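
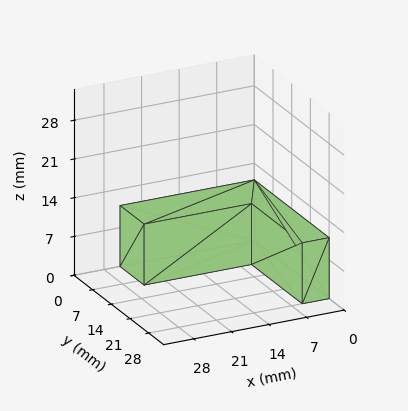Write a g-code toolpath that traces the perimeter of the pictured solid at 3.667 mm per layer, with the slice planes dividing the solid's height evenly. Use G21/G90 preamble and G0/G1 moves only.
Reading the render: the shape is an L-shaped prism: outer 25 × 28 mm, arm thicknesses ≈ 9 mm (horizontal) and 5 mm (vertical), extruded 11 mm in z (dimensions read to the nearest mm from the axis ticks). For the g-code, the solid's height is divided into equal slices at the stated Δz and each level perimeter traced with G1 moves after a G0 lift.

; perimeter-only toolpath
G21 ; units = mm
G90 ; absolute positioning
G28 ; home
; layer 1
G0 Z3.667
G0 X0.000 Y0.000
G1 X25.000 Y0.000
G1 X25.000 Y9.000
G1 X5.000 Y9.000
G1 X5.000 Y28.000
G1 X0.000 Y28.000
G1 X0.000 Y0.000
; layer 2
G0 Z7.333
G0 X0.000 Y0.000
G1 X25.000 Y0.000
G1 X25.000 Y9.000
G1 X5.000 Y9.000
G1 X5.000 Y28.000
G1 X0.000 Y28.000
G1 X0.000 Y0.000
; layer 3
G0 Z11.000
G0 X0.000 Y0.000
G1 X25.000 Y0.000
G1 X25.000 Y9.000
G1 X5.000 Y9.000
G1 X5.000 Y28.000
G1 X0.000 Y28.000
G1 X0.000 Y0.000
M2 ; end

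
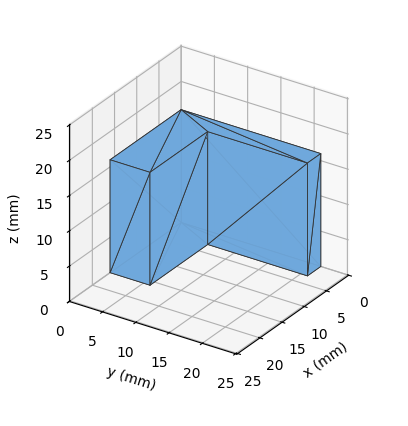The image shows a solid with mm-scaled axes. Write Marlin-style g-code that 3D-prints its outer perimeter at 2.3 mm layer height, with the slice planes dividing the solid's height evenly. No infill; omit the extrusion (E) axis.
Reading the render: the shape is an L-shaped prism: outer 16 × 21 mm, arm thicknesses ≈ 6 mm (horizontal) and 3 mm (vertical), extruded 16 mm in z (dimensions read to the nearest mm from the axis ticks). For the g-code, the solid's height is divided into equal slices at the stated Δz and each level perimeter traced with G1 moves after a G0 lift.

; perimeter-only toolpath
G21 ; units = mm
G90 ; absolute positioning
G28 ; home
; layer 1
G0 Z2.3
G0 X0.0 Y0.0
G1 X16.0 Y0.0
G1 X16.0 Y6.0
G1 X3.0 Y6.0
G1 X3.0 Y21.0
G1 X0.0 Y21.0
G1 X0.0 Y0.0
; layer 2
G0 Z4.6
G0 X0.0 Y0.0
G1 X16.0 Y0.0
G1 X16.0 Y6.0
G1 X3.0 Y6.0
G1 X3.0 Y21.0
G1 X0.0 Y21.0
G1 X0.0 Y0.0
; layer 3
G0 Z6.9
G0 X0.0 Y0.0
G1 X16.0 Y0.0
G1 X16.0 Y6.0
G1 X3.0 Y6.0
G1 X3.0 Y21.0
G1 X0.0 Y21.0
G1 X0.0 Y0.0
; layer 4
G0 Z9.1
G0 X0.0 Y0.0
G1 X16.0 Y0.0
G1 X16.0 Y6.0
G1 X3.0 Y6.0
G1 X3.0 Y21.0
G1 X0.0 Y21.0
G1 X0.0 Y0.0
; layer 5
G0 Z11.4
G0 X0.0 Y0.0
G1 X16.0 Y0.0
G1 X16.0 Y6.0
G1 X3.0 Y6.0
G1 X3.0 Y21.0
G1 X0.0 Y21.0
G1 X0.0 Y0.0
; layer 6
G0 Z13.7
G0 X0.0 Y0.0
G1 X16.0 Y0.0
G1 X16.0 Y6.0
G1 X3.0 Y6.0
G1 X3.0 Y21.0
G1 X0.0 Y21.0
G1 X0.0 Y0.0
; layer 7
G0 Z16.0
G0 X0.0 Y0.0
G1 X16.0 Y0.0
G1 X16.0 Y6.0
G1 X3.0 Y6.0
G1 X3.0 Y21.0
G1 X0.0 Y21.0
G1 X0.0 Y0.0
M2 ; end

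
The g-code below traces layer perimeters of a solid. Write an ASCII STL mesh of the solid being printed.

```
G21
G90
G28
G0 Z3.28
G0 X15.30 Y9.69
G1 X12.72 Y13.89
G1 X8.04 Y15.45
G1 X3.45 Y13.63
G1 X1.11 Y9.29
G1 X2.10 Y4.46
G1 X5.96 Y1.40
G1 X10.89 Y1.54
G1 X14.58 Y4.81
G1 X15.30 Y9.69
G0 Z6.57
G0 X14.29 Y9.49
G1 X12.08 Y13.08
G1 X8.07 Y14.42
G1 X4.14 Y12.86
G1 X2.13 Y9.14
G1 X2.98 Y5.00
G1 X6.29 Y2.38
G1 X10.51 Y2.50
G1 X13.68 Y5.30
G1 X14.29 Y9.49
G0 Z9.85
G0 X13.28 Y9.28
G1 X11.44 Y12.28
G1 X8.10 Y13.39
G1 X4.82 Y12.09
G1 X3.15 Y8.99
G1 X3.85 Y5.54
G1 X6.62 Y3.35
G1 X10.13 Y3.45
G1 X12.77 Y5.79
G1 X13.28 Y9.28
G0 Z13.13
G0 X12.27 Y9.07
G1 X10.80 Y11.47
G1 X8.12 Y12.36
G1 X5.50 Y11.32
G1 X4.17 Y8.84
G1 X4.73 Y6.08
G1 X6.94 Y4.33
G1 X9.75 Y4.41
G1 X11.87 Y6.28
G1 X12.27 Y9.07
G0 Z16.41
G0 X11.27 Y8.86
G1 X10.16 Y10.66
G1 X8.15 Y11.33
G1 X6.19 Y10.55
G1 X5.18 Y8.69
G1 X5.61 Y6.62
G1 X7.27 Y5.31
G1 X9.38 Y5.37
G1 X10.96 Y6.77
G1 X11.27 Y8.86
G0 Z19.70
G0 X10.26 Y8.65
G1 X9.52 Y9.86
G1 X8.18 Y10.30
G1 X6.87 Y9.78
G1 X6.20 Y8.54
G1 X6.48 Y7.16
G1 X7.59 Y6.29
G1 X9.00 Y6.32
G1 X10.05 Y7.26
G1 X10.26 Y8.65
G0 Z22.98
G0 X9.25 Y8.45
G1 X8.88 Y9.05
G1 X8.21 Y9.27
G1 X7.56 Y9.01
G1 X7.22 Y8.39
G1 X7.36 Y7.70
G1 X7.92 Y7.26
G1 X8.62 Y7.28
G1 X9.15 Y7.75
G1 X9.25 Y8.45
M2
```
solid part
  facet normal 0.0000 0.0000 -1.0000
    outer loop
      vertex 8.01 16.48 0.00
      vertex 13.36 14.70 0.00
      vertex 16.31 9.90 0.00
    endloop
  endfacet
  facet normal 0.0000 0.0000 -1.0000
    outer loop
      vertex 2.77 14.40 0.00
      vertex 8.01 16.48 0.00
      vertex 16.31 9.90 0.00
    endloop
  endfacet
  facet normal 0.0000 0.0000 -1.0000
    outer loop
      vertex 0.09 9.44 0.00
      vertex 2.77 14.40 0.00
      vertex 16.31 9.90 0.00
    endloop
  endfacet
  facet normal 0.0000 0.0000 -1.0000
    outer loop
      vertex 1.22 3.92 0.00
      vertex 0.09 9.44 0.00
      vertex 16.31 9.90 0.00
    endloop
  endfacet
  facet normal 0.0000 0.0000 -1.0000
    outer loop
      vertex 5.64 0.42 0.00
      vertex 1.22 3.92 0.00
      vertex 16.31 9.90 0.00
    endloop
  endfacet
  facet normal 0.0000 0.0000 -1.0000
    outer loop
      vertex 11.27 0.58 0.00
      vertex 5.64 0.42 0.00
      vertex 16.31 9.90 0.00
    endloop
  endfacet
  facet normal 0.0000 0.0000 -1.0000
    outer loop
      vertex 15.49 4.32 0.00
      vertex 11.27 0.58 0.00
      vertex 16.31 9.90 0.00
    endloop
  endfacet
  facet normal 0.8172 0.5022 0.2829
    outer loop
      vertex 16.31 9.90 0.00
      vertex 13.36 14.70 0.00
      vertex 8.24 8.24 26.26
    endloop
  endfacet
  facet normal 0.3028 0.9101 0.2829
    outer loop
      vertex 13.36 14.70 0.00
      vertex 8.01 16.48 0.00
      vertex 8.24 8.24 26.26
    endloop
  endfacet
  facet normal -0.3539 0.8915 0.2828
    outer loop
      vertex 8.01 16.48 0.00
      vertex 2.77 14.40 0.00
      vertex 8.24 8.24 26.26
    endloop
  endfacet
  facet normal -0.8439 0.4560 0.2827
    outer loop
      vertex 2.77 14.40 0.00
      vertex 0.09 9.44 0.00
      vertex 8.24 8.24 26.26
    endloop
  endfacet
  facet normal -0.9397 -0.1924 0.2828
    outer loop
      vertex 0.09 9.44 0.00
      vertex 1.22 3.92 0.00
      vertex 8.24 8.24 26.26
    endloop
  endfacet
  facet normal -0.5954 -0.7520 0.2829
    outer loop
      vertex 1.22 3.92 0.00
      vertex 5.64 0.42 0.00
      vertex 8.24 8.24 26.26
    endloop
  endfacet
  facet normal 0.0272 -0.9588 0.2828
    outer loop
      vertex 5.64 0.42 0.00
      vertex 11.27 0.58 0.00
      vertex 8.24 8.24 26.26
    endloop
  endfacet
  facet normal 0.6362 -0.7178 0.2828
    outer loop
      vertex 11.27 0.58 0.00
      vertex 15.49 4.32 0.00
      vertex 8.24 8.24 26.26
    endloop
  endfacet
  facet normal 0.9490 -0.1395 0.2828
    outer loop
      vertex 15.49 4.32 0.00
      vertex 16.31 9.90 0.00
      vertex 8.24 8.24 26.26
    endloop
  endfacet
endsolid part

The G0 Z moves step by Δz≈3.28 mm. The G1 loops shrink linearly with z, so the solid tapers from its base footprint up to z≈26.3. Closing with a flat bottom cap and the tapered top and triangulating gives 16 facets — a regular 9-sided pyramid, base circumscribed radius ≈ 8.24 mm, apex at z ≈ 26.3 mm.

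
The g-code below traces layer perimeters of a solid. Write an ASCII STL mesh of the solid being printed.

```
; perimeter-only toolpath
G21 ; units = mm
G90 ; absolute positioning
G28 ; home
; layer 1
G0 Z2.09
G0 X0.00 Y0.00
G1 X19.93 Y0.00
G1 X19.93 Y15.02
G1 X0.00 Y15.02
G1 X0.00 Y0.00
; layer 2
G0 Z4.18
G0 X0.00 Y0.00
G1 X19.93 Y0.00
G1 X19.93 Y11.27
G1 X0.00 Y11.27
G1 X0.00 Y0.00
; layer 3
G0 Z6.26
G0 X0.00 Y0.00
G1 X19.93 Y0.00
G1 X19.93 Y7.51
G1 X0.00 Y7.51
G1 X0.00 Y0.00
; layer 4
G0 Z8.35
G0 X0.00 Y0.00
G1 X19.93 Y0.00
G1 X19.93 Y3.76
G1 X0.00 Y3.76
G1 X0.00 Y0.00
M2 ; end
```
solid part
  facet normal 0.0000 0.0000 -1.0000
    outer loop
      vertex 19.93 18.78 0.00
      vertex 19.93 0.00 0.00
      vertex 0.00 0.00 0.00
    endloop
  endfacet
  facet normal 0.0000 0.0000 -1.0000
    outer loop
      vertex 0.00 18.78 0.00
      vertex 19.93 18.78 0.00
      vertex 0.00 0.00 0.00
    endloop
  endfacet
  facet normal 0.0000 -1.0000 0.0000
    outer loop
      vertex 0.00 0.00 0.00
      vertex 19.93 0.00 0.00
      vertex 19.93 0.00 10.44
    endloop
  endfacet
  facet normal 0.0000 -1.0000 0.0000
    outer loop
      vertex 0.00 0.00 0.00
      vertex 19.93 0.00 10.44
      vertex 0.00 0.00 10.44
    endloop
  endfacet
  facet normal 0.0000 0.4859 0.8740
    outer loop
      vertex 0.00 0.00 10.44
      vertex 19.93 0.00 10.44
      vertex 19.93 18.78 0.00
    endloop
  endfacet
  facet normal 0.0000 0.4859 0.8740
    outer loop
      vertex 0.00 0.00 10.44
      vertex 19.93 18.78 0.00
      vertex 0.00 18.78 0.00
    endloop
  endfacet
  facet normal -1.0000 0.0000 0.0000
    outer loop
      vertex 0.00 0.00 10.44
      vertex 0.00 18.78 0.00
      vertex 0.00 0.00 0.00
    endloop
  endfacet
  facet normal 1.0000 0.0000 0.0000
    outer loop
      vertex 19.93 0.00 0.00
      vertex 19.93 18.78 0.00
      vertex 19.93 0.00 10.44
    endloop
  endfacet
endsolid part

The G0 Z moves step by Δz≈2.09 mm. The G1 loops shrink linearly with z, so the solid tapers from its base footprint up to z≈10.4. Closing with a flat bottom cap and the tapered top and triangulating gives 8 facets — a wedge (ramp): 19.9 × 18.8 mm base, rising to 10.4 mm along the y=0 edge and sloping linearly to z=0 at y=18.8.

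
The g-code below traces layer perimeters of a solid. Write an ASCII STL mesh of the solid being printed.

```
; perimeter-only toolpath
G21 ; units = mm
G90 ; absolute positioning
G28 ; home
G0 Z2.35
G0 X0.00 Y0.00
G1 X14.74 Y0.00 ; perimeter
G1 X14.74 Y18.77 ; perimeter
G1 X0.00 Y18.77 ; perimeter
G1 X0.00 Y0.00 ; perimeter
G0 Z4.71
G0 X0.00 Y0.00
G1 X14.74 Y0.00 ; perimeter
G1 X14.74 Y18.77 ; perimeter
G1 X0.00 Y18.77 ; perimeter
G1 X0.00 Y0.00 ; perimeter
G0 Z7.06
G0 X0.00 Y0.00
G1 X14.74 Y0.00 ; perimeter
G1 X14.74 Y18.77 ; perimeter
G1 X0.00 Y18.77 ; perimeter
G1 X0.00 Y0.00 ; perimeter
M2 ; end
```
solid part
  facet normal 0.0000 0.0000 -1.0000
    outer loop
      vertex 14.74 18.77 0.00
      vertex 14.74 0.00 0.00
      vertex 0.00 0.00 0.00
    endloop
  endfacet
  facet normal 0.0000 0.0000 -1.0000
    outer loop
      vertex 0.00 18.77 0.00
      vertex 14.74 18.77 0.00
      vertex 0.00 0.00 0.00
    endloop
  endfacet
  facet normal 0.0000 0.0000 1.0000
    outer loop
      vertex 0.00 0.00 7.06
      vertex 14.74 0.00 7.06
      vertex 14.74 18.77 7.06
    endloop
  endfacet
  facet normal 0.0000 0.0000 1.0000
    outer loop
      vertex 0.00 0.00 7.06
      vertex 14.74 18.77 7.06
      vertex 0.00 18.77 7.06
    endloop
  endfacet
  facet normal 0.0000 -1.0000 0.0000
    outer loop
      vertex 0.00 0.00 0.00
      vertex 14.74 0.00 0.00
      vertex 14.74 0.00 7.06
    endloop
  endfacet
  facet normal 0.0000 -1.0000 0.0000
    outer loop
      vertex 0.00 0.00 0.00
      vertex 14.74 0.00 7.06
      vertex 0.00 0.00 7.06
    endloop
  endfacet
  facet normal 0.0000 1.0000 0.0000
    outer loop
      vertex 14.74 18.77 7.06
      vertex 14.74 18.77 0.00
      vertex 0.00 18.77 0.00
    endloop
  endfacet
  facet normal 0.0000 1.0000 0.0000
    outer loop
      vertex 0.00 18.77 7.06
      vertex 14.74 18.77 7.06
      vertex 0.00 18.77 0.00
    endloop
  endfacet
  facet normal -1.0000 0.0000 0.0000
    outer loop
      vertex 0.00 18.77 7.06
      vertex 0.00 18.77 0.00
      vertex 0.00 0.00 0.00
    endloop
  endfacet
  facet normal -1.0000 0.0000 0.0000
    outer loop
      vertex 0.00 0.00 7.06
      vertex 0.00 18.77 7.06
      vertex 0.00 0.00 0.00
    endloop
  endfacet
  facet normal 1.0000 0.0000 0.0000
    outer loop
      vertex 14.74 0.00 0.00
      vertex 14.74 18.77 0.00
      vertex 14.74 18.77 7.06
    endloop
  endfacet
  facet normal 1.0000 0.0000 0.0000
    outer loop
      vertex 14.74 0.00 0.00
      vertex 14.74 18.77 7.06
      vertex 14.74 0.00 7.06
    endloop
  endfacet
endsolid part

The G0 Z moves step by Δz≈2.35 mm. Every layer's G1 loop is the same polygon, so the solid is a straight extrusion of it from z=0 to z≈7.06. Closing with flat bottom and top caps and triangulating gives 12 facets — a rectangular box, roughly 14.7 × 18.8 mm footprint and 7.06 mm tall.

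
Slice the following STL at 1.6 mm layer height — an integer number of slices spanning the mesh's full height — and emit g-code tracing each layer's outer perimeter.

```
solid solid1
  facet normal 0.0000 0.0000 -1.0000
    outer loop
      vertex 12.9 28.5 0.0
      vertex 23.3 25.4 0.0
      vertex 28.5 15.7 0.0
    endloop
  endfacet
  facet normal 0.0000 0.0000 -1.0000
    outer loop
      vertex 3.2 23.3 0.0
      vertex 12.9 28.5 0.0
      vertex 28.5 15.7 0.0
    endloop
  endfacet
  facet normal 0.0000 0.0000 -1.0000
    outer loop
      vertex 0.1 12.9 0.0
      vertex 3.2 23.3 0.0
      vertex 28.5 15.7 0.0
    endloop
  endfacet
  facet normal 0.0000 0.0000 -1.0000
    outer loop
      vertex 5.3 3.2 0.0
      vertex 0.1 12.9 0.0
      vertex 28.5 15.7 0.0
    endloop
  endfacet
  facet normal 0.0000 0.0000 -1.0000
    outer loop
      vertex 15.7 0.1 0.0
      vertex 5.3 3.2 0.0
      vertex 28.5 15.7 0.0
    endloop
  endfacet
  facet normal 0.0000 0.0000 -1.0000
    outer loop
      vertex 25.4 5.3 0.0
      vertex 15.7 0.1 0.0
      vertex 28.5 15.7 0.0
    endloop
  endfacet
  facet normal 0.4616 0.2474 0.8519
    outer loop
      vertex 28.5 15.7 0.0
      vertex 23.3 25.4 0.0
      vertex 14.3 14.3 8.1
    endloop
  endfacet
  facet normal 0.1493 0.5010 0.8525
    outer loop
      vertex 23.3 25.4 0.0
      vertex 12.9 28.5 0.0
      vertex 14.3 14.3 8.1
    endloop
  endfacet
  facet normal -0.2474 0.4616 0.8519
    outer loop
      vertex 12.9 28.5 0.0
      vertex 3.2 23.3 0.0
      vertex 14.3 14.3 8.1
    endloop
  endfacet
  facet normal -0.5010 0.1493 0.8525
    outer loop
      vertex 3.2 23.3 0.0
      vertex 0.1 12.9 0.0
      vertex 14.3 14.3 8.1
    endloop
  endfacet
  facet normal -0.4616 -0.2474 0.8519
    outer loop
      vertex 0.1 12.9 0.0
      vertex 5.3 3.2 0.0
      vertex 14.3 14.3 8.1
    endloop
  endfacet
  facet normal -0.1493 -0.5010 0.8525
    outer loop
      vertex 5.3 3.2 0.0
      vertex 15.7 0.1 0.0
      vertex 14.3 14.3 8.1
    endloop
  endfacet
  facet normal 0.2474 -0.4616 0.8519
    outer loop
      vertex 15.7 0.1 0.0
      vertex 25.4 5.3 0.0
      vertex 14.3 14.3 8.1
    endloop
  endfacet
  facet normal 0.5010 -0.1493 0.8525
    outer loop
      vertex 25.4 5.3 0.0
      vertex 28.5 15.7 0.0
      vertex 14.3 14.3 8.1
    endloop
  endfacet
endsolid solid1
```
; perimeter-only toolpath
G21 ; units = mm
G90 ; absolute positioning
G28 ; home
; layer 1
G0 Z1.6
G0 X25.7 Y15.4
G1 X21.5 Y23.2
G1 X13.2 Y25.7
G1 X5.4 Y21.5
G1 X2.9 Y13.2
G1 X7.1 Y5.4
G1 X15.4 Y2.9
G1 X23.2 Y7.1
G1 X25.7 Y15.4
; layer 2
G0 Z3.2
G0 X22.8 Y15.1
G1 X19.7 Y21.0
G1 X13.5 Y22.8
G1 X7.6 Y19.7
G1 X5.8 Y13.5
G1 X8.9 Y7.6
G1 X15.1 Y5.8
G1 X21.0 Y8.9
G1 X22.8 Y15.1
; layer 3
G0 Z4.9
G0 X20.0 Y14.9
G1 X17.9 Y18.7
G1 X13.7 Y20.0
G1 X9.9 Y17.9
G1 X8.6 Y13.7
G1 X10.7 Y9.9
G1 X14.9 Y8.6
G1 X18.7 Y10.7
G1 X20.0 Y14.9
; layer 4
G0 Z6.5
G0 X17.1 Y14.6
G1 X16.1 Y16.5
G1 X14.0 Y17.1
G1 X12.1 Y16.1
G1 X11.5 Y14.0
G1 X12.5 Y12.1
G1 X14.6 Y11.5
G1 X16.5 Y12.5
G1 X17.1 Y14.6
M2 ; end

The solid is a regular 8-sided pyramid, base circumscribed radius ≈ 14.3 mm, apex at z ≈ 8.1 mm. Slicing at Δz = 1.6 mm — 5 equal slices spanning the solid's height, so layer i sits at z = i·h/5 — gives 4 non-empty perimeters. Each is a 8-segment closed polygon; G0 lifts to the layer z and rapids to the start vertex, then G1 traces the edges. The cross-section shrinks linearly with z (the slice at the apex is degenerate and omitted).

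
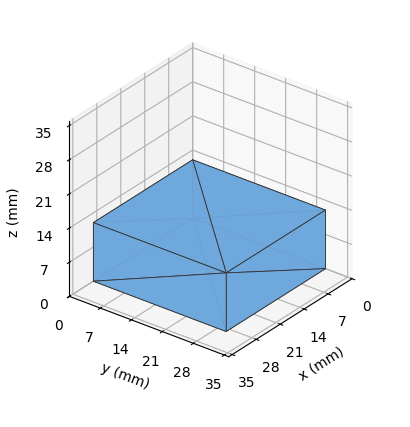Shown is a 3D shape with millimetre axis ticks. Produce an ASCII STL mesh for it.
Reading the render: the shape is a rectangular box, roughly 29 × 30 mm footprint and 12 mm tall (dimensions read to the nearest mm from the axis ticks). For the STL, each face is triangulated and given an outward normal.

solid part
  facet normal 0.0000 0.0000 -1.0000
    outer loop
      vertex 29.00 30.00 0.00
      vertex 29.00 0.00 0.00
      vertex 0.00 0.00 0.00
    endloop
  endfacet
  facet normal 0.0000 0.0000 -1.0000
    outer loop
      vertex 0.00 30.00 0.00
      vertex 29.00 30.00 0.00
      vertex 0.00 0.00 0.00
    endloop
  endfacet
  facet normal 0.0000 0.0000 1.0000
    outer loop
      vertex 0.00 0.00 12.00
      vertex 29.00 0.00 12.00
      vertex 29.00 30.00 12.00
    endloop
  endfacet
  facet normal 0.0000 0.0000 1.0000
    outer loop
      vertex 0.00 0.00 12.00
      vertex 29.00 30.00 12.00
      vertex 0.00 30.00 12.00
    endloop
  endfacet
  facet normal 0.0000 -1.0000 0.0000
    outer loop
      vertex 0.00 0.00 0.00
      vertex 29.00 0.00 0.00
      vertex 29.00 0.00 12.00
    endloop
  endfacet
  facet normal 0.0000 -1.0000 0.0000
    outer loop
      vertex 0.00 0.00 0.00
      vertex 29.00 0.00 12.00
      vertex 0.00 0.00 12.00
    endloop
  endfacet
  facet normal 0.0000 1.0000 0.0000
    outer loop
      vertex 29.00 30.00 12.00
      vertex 29.00 30.00 0.00
      vertex 0.00 30.00 0.00
    endloop
  endfacet
  facet normal 0.0000 1.0000 0.0000
    outer loop
      vertex 0.00 30.00 12.00
      vertex 29.00 30.00 12.00
      vertex 0.00 30.00 0.00
    endloop
  endfacet
  facet normal -1.0000 0.0000 0.0000
    outer loop
      vertex 0.00 30.00 12.00
      vertex 0.00 30.00 0.00
      vertex 0.00 0.00 0.00
    endloop
  endfacet
  facet normal -1.0000 0.0000 0.0000
    outer loop
      vertex 0.00 0.00 12.00
      vertex 0.00 30.00 12.00
      vertex 0.00 0.00 0.00
    endloop
  endfacet
  facet normal 1.0000 0.0000 0.0000
    outer loop
      vertex 29.00 0.00 0.00
      vertex 29.00 30.00 0.00
      vertex 29.00 30.00 12.00
    endloop
  endfacet
  facet normal 1.0000 0.0000 0.0000
    outer loop
      vertex 29.00 0.00 0.00
      vertex 29.00 30.00 12.00
      vertex 29.00 0.00 12.00
    endloop
  endfacet
endsolid part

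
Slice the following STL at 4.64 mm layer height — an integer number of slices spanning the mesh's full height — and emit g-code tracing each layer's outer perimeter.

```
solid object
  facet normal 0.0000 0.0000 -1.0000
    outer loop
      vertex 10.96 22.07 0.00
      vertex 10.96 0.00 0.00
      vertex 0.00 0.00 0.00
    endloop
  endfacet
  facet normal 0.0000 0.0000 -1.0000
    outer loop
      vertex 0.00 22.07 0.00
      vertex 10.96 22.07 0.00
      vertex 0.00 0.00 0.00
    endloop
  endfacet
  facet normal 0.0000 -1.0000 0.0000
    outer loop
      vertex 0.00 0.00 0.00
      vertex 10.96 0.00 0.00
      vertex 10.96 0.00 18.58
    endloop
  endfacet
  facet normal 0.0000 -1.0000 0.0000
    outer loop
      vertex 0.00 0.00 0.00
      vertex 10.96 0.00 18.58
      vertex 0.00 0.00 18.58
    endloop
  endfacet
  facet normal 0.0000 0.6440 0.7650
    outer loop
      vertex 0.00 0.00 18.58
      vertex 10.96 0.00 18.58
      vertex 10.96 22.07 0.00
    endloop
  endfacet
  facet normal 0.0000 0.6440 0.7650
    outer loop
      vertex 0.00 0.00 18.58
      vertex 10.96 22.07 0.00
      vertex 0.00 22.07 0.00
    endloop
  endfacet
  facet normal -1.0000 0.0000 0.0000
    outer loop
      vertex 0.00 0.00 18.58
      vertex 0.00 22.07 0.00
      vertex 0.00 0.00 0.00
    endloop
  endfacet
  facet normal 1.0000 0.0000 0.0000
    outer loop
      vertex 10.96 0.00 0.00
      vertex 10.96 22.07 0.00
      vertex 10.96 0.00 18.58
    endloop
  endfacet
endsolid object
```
; perimeter-only toolpath
G21 ; units = mm
G90 ; absolute positioning
G28 ; home
; layer 1
G0 Z4.64
G0 X0.00 Y0.00
G1 X10.96 Y0.00
G1 X10.96 Y16.55
G1 X0.00 Y16.55
G1 X0.00 Y0.00
; layer 2
G0 Z9.29
G0 X0.00 Y0.00
G1 X10.96 Y0.00
G1 X10.96 Y11.04
G1 X0.00 Y11.04
G1 X0.00 Y0.00
; layer 3
G0 Z13.93
G0 X0.00 Y0.00
G1 X10.96 Y0.00
G1 X10.96 Y5.52
G1 X0.00 Y5.52
G1 X0.00 Y0.00
M2 ; end

The solid is a wedge (ramp): 11 × 22.1 mm base, rising to 18.6 mm along the y=0 edge and sloping linearly to z=0 at y=22.1. Slicing at Δz = 4.64 mm — 4 equal slices spanning the solid's height, so layer i sits at z = i·h/4 — gives 3 non-empty perimeters. Each is a 4-segment closed polygon; G0 lifts to the layer z and rapids to the start vertex, then G1 traces the edges. The cross-section shrinks linearly with z (the slice at the apex is degenerate and omitted).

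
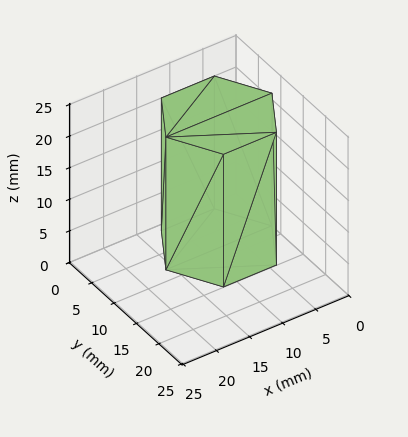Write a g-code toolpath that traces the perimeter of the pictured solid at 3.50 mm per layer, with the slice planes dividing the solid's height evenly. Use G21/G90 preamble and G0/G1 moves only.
Reading the render: the shape is a regular 6-sided prism (a cylinder approximated with 6 flat sides), circumscribed radius ≈ 8 mm, height ≈ 21 mm (dimensions read to the nearest mm from the axis ticks). For the g-code, the solid's height is divided into equal slices at the stated Δz and each level perimeter traced with G1 moves after a G0 lift.

; perimeter-only toolpath
G21 ; units = mm
G90 ; absolute positioning
G28 ; home
; layer 1
G0 Z3.50
G0 X16.00 Y8.00
G1 X12.00 Y14.93
G1 X4.00 Y14.93
G1 X0.00 Y8.00
G1 X4.00 Y1.07
G1 X12.00 Y1.07
G1 X16.00 Y8.00
; layer 2
G0 Z7.00
G0 X16.00 Y8.00
G1 X12.00 Y14.93
G1 X4.00 Y14.93
G1 X0.00 Y8.00
G1 X4.00 Y1.07
G1 X12.00 Y1.07
G1 X16.00 Y8.00
; layer 3
G0 Z10.50
G0 X16.00 Y8.00
G1 X12.00 Y14.93
G1 X4.00 Y14.93
G1 X0.00 Y8.00
G1 X4.00 Y1.07
G1 X12.00 Y1.07
G1 X16.00 Y8.00
; layer 4
G0 Z14.00
G0 X16.00 Y8.00
G1 X12.00 Y14.93
G1 X4.00 Y14.93
G1 X0.00 Y8.00
G1 X4.00 Y1.07
G1 X12.00 Y1.07
G1 X16.00 Y8.00
; layer 5
G0 Z17.50
G0 X16.00 Y8.00
G1 X12.00 Y14.93
G1 X4.00 Y14.93
G1 X0.00 Y8.00
G1 X4.00 Y1.07
G1 X12.00 Y1.07
G1 X16.00 Y8.00
; layer 6
G0 Z21.00
G0 X16.00 Y8.00
G1 X12.00 Y14.93
G1 X4.00 Y14.93
G1 X0.00 Y8.00
G1 X4.00 Y1.07
G1 X12.00 Y1.07
G1 X16.00 Y8.00
M2 ; end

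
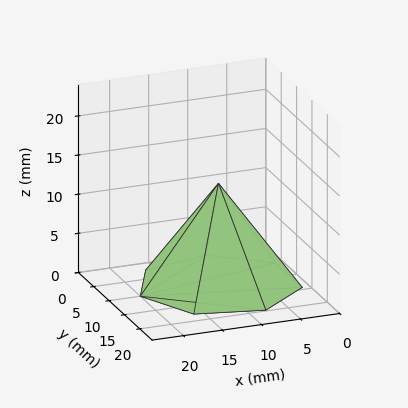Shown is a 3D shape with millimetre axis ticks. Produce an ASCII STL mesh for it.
Reading the render: the shape is a regular 7-sided pyramid, base circumscribed radius ≈ 10 mm, apex at z ≈ 13 mm (dimensions read to the nearest mm from the axis ticks). For the STL, each face is triangulated and given an outward normal.

solid part
  facet normal 0.0000 0.0000 -1.0000
    outer loop
      vertex 7.775 19.749 0.000
      vertex 16.235 17.818 0.000
      vertex 20.000 10.000 0.000
    endloop
  endfacet
  facet normal 0.0000 0.0000 -1.0000
    outer loop
      vertex 0.990 14.339 0.000
      vertex 7.775 19.749 0.000
      vertex 20.000 10.000 0.000
    endloop
  endfacet
  facet normal 0.0000 0.0000 -1.0000
    outer loop
      vertex 0.990 5.661 0.000
      vertex 0.990 14.339 0.000
      vertex 20.000 10.000 0.000
    endloop
  endfacet
  facet normal 0.0000 0.0000 -1.0000
    outer loop
      vertex 7.775 0.251 0.000
      vertex 0.990 5.661 0.000
      vertex 20.000 10.000 0.000
    endloop
  endfacet
  facet normal 0.0000 0.0000 -1.0000
    outer loop
      vertex 16.235 2.182 0.000
      vertex 7.775 0.251 0.000
      vertex 20.000 10.000 0.000
    endloop
  endfacet
  facet normal 0.7405 0.3566 0.5696
    outer loop
      vertex 20.000 10.000 0.000
      vertex 16.235 17.818 0.000
      vertex 10.000 10.000 13.000
    endloop
  endfacet
  facet normal 0.1829 0.8013 0.5696
    outer loop
      vertex 16.235 17.818 0.000
      vertex 7.775 19.749 0.000
      vertex 10.000 10.000 13.000
    endloop
  endfacet
  facet normal -0.5124 0.6426 0.5696
    outer loop
      vertex 7.775 19.749 0.000
      vertex 0.990 14.339 0.000
      vertex 10.000 10.000 13.000
    endloop
  endfacet
  facet normal -0.8219 0.0000 0.5696
    outer loop
      vertex 0.990 14.339 0.000
      vertex 0.990 5.661 0.000
      vertex 10.000 10.000 13.000
    endloop
  endfacet
  facet normal -0.5124 -0.6426 0.5696
    outer loop
      vertex 0.990 5.661 0.000
      vertex 7.775 0.251 0.000
      vertex 10.000 10.000 13.000
    endloop
  endfacet
  facet normal 0.1829 -0.8013 0.5696
    outer loop
      vertex 7.775 0.251 0.000
      vertex 16.235 2.182 0.000
      vertex 10.000 10.000 13.000
    endloop
  endfacet
  facet normal 0.7405 -0.3566 0.5696
    outer loop
      vertex 16.235 2.182 0.000
      vertex 20.000 10.000 0.000
      vertex 10.000 10.000 13.000
    endloop
  endfacet
endsolid part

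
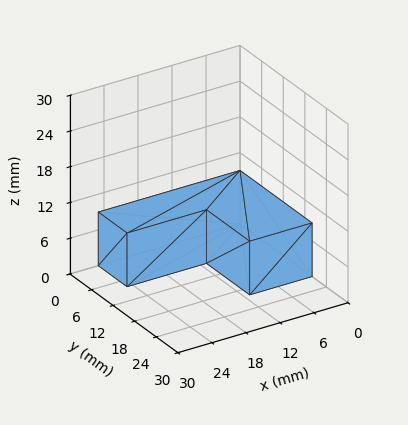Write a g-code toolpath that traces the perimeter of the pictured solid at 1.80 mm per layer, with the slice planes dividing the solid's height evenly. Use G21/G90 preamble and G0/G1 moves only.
Reading the render: the shape is an L-shaped prism: outer 25 × 20 mm, arm thicknesses ≈ 8 mm (horizontal) and 11 mm (vertical), extruded 9 mm in z (dimensions read to the nearest mm from the axis ticks). For the g-code, the solid's height is divided into equal slices at the stated Δz and each level perimeter traced with G1 moves after a G0 lift.

; perimeter-only toolpath
G21 ; units = mm
G90 ; absolute positioning
G28 ; home
; layer 1
G0 Z1.80
G0 X0.00 Y0.00
G1 X25.00 Y0.00
G1 X25.00 Y8.00
G1 X11.00 Y8.00
G1 X11.00 Y20.00
G1 X0.00 Y20.00
G1 X0.00 Y0.00
; layer 2
G0 Z3.60
G0 X0.00 Y0.00
G1 X25.00 Y0.00
G1 X25.00 Y8.00
G1 X11.00 Y8.00
G1 X11.00 Y20.00
G1 X0.00 Y20.00
G1 X0.00 Y0.00
; layer 3
G0 Z5.40
G0 X0.00 Y0.00
G1 X25.00 Y0.00
G1 X25.00 Y8.00
G1 X11.00 Y8.00
G1 X11.00 Y20.00
G1 X0.00 Y20.00
G1 X0.00 Y0.00
; layer 4
G0 Z7.20
G0 X0.00 Y0.00
G1 X25.00 Y0.00
G1 X25.00 Y8.00
G1 X11.00 Y8.00
G1 X11.00 Y20.00
G1 X0.00 Y20.00
G1 X0.00 Y0.00
; layer 5
G0 Z9.00
G0 X0.00 Y0.00
G1 X25.00 Y0.00
G1 X25.00 Y8.00
G1 X11.00 Y8.00
G1 X11.00 Y20.00
G1 X0.00 Y20.00
G1 X0.00 Y0.00
M2 ; end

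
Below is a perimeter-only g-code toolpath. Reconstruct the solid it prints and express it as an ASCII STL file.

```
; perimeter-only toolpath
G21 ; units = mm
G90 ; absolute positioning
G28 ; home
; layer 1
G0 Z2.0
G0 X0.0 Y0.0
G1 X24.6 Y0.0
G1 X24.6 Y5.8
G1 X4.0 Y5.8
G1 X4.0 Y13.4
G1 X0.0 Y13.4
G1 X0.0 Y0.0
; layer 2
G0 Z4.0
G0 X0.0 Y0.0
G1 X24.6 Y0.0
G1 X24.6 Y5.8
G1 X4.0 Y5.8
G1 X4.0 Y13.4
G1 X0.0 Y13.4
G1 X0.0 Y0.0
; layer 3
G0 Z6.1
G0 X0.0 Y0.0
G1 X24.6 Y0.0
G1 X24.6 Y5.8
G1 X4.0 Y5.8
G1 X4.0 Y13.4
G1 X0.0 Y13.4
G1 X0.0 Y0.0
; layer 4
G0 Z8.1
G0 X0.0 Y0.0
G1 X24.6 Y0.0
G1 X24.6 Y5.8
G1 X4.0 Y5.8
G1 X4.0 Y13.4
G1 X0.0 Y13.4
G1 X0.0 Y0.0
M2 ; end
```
solid part
  facet normal 0.0000 0.0000 -1.0000
    outer loop
      vertex 24.6 5.8 0.0
      vertex 24.6 0.0 0.0
      vertex 0.0 0.0 0.0
    endloop
  endfacet
  facet normal 0.0000 0.0000 -1.0000
    outer loop
      vertex 4.0 5.8 0.0
      vertex 24.6 5.8 0.0
      vertex 0.0 0.0 0.0
    endloop
  endfacet
  facet normal 0.0000 0.0000 -1.0000
    outer loop
      vertex 4.0 13.4 0.0
      vertex 4.0 5.8 0.0
      vertex 0.0 0.0 0.0
    endloop
  endfacet
  facet normal 0.0000 0.0000 -1.0000
    outer loop
      vertex 0.0 13.4 0.0
      vertex 4.0 13.4 0.0
      vertex 0.0 0.0 0.0
    endloop
  endfacet
  facet normal 0.0000 0.0000 1.0000
    outer loop
      vertex 0.0 0.0 8.1
      vertex 24.6 0.0 8.1
      vertex 24.6 5.8 8.1
    endloop
  endfacet
  facet normal 0.0000 0.0000 1.0000
    outer loop
      vertex 0.0 0.0 8.1
      vertex 24.6 5.8 8.1
      vertex 4.0 5.8 8.1
    endloop
  endfacet
  facet normal 0.0000 0.0000 1.0000
    outer loop
      vertex 0.0 0.0 8.1
      vertex 4.0 5.8 8.1
      vertex 4.0 13.4 8.1
    endloop
  endfacet
  facet normal 0.0000 0.0000 1.0000
    outer loop
      vertex 0.0 0.0 8.1
      vertex 4.0 13.4 8.1
      vertex 0.0 13.4 8.1
    endloop
  endfacet
  facet normal 0.0000 -1.0000 0.0000
    outer loop
      vertex 0.0 0.0 0.0
      vertex 24.6 0.0 0.0
      vertex 24.6 0.0 8.1
    endloop
  endfacet
  facet normal 0.0000 -1.0000 0.0000
    outer loop
      vertex 0.0 0.0 0.0
      vertex 24.6 0.0 8.1
      vertex 0.0 0.0 8.1
    endloop
  endfacet
  facet normal 1.0000 0.0000 0.0000
    outer loop
      vertex 24.6 0.0 0.0
      vertex 24.6 5.8 0.0
      vertex 24.6 5.8 8.1
    endloop
  endfacet
  facet normal 1.0000 0.0000 0.0000
    outer loop
      vertex 24.6 0.0 0.0
      vertex 24.6 5.8 8.1
      vertex 24.6 0.0 8.1
    endloop
  endfacet
  facet normal 0.0000 1.0000 0.0000
    outer loop
      vertex 24.6 5.8 0.0
      vertex 4.0 5.8 0.0
      vertex 4.0 5.8 8.1
    endloop
  endfacet
  facet normal 0.0000 1.0000 0.0000
    outer loop
      vertex 24.6 5.8 0.0
      vertex 4.0 5.8 8.1
      vertex 24.6 5.8 8.1
    endloop
  endfacet
  facet normal 1.0000 0.0000 0.0000
    outer loop
      vertex 4.0 5.8 0.0
      vertex 4.0 13.4 0.0
      vertex 4.0 13.4 8.1
    endloop
  endfacet
  facet normal 1.0000 0.0000 0.0000
    outer loop
      vertex 4.0 5.8 0.0
      vertex 4.0 13.4 8.1
      vertex 4.0 5.8 8.1
    endloop
  endfacet
  facet normal 0.0000 1.0000 0.0000
    outer loop
      vertex 4.0 13.4 0.0
      vertex 0.0 13.4 0.0
      vertex 0.0 13.4 8.1
    endloop
  endfacet
  facet normal 0.0000 1.0000 0.0000
    outer loop
      vertex 4.0 13.4 0.0
      vertex 0.0 13.4 8.1
      vertex 4.0 13.4 8.1
    endloop
  endfacet
  facet normal -1.0000 0.0000 0.0000
    outer loop
      vertex 0.0 13.4 0.0
      vertex 0.0 0.0 0.0
      vertex 0.0 0.0 8.1
    endloop
  endfacet
  facet normal -1.0000 0.0000 0.0000
    outer loop
      vertex 0.0 13.4 0.0
      vertex 0.0 0.0 8.1
      vertex 0.0 13.4 8.1
    endloop
  endfacet
endsolid part

The G0 Z moves step by Δz≈2.0 mm. Every layer's G1 loop is the same polygon, so the solid is a straight extrusion of it from z=0 to z≈8.1. Closing with flat bottom and top caps and triangulating gives 20 facets — an L-shaped prism: outer 24.6 × 13.4 mm, arm thicknesses ≈ 5.8 mm (horizontal) and 4 mm (vertical), extruded 8.1 mm in z.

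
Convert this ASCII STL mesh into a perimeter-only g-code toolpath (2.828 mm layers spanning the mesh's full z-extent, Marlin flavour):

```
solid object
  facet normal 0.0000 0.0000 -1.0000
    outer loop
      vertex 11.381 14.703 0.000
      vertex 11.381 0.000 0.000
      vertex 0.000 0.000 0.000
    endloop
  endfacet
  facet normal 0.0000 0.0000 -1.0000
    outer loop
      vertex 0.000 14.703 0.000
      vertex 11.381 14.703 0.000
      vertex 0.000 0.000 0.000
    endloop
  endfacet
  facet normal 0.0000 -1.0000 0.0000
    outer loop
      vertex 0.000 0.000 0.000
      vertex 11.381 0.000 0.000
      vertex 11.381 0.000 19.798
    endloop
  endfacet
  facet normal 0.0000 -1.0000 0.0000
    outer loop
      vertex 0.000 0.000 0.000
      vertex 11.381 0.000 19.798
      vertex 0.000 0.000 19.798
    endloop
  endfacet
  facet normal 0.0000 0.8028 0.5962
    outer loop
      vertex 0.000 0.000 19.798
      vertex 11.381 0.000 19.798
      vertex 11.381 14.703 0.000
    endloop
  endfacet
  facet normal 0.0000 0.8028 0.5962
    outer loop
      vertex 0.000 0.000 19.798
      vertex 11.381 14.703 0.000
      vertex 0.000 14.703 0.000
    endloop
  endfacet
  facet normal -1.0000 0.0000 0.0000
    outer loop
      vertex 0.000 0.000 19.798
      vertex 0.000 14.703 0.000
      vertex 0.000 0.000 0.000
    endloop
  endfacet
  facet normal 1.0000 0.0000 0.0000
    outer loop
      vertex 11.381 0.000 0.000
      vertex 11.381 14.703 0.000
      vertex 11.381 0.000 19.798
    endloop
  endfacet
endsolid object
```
; perimeter-only toolpath
G21 ; units = mm
G90 ; absolute positioning
G28 ; home
; layer 1
G0 Z2.828
G0 X0.000 Y0.000
G1 X11.381 Y0.000
G1 X11.381 Y12.603
G1 X0.000 Y12.603
G1 X0.000 Y0.000
; layer 2
G0 Z5.657
G0 X0.000 Y0.000
G1 X11.381 Y0.000
G1 X11.381 Y10.502
G1 X0.000 Y10.502
G1 X0.000 Y0.000
; layer 3
G0 Z8.485
G0 X0.000 Y0.000
G1 X11.381 Y0.000
G1 X11.381 Y8.402
G1 X0.000 Y8.402
G1 X0.000 Y0.000
; layer 4
G0 Z11.313
G0 X0.000 Y0.000
G1 X11.381 Y0.000
G1 X11.381 Y6.301
G1 X0.000 Y6.301
G1 X0.000 Y0.000
; layer 5
G0 Z14.141
G0 X0.000 Y0.000
G1 X11.381 Y0.000
G1 X11.381 Y4.201
G1 X0.000 Y4.201
G1 X0.000 Y0.000
; layer 6
G0 Z16.970
G0 X0.000 Y0.000
G1 X11.381 Y0.000
G1 X11.381 Y2.100
G1 X0.000 Y2.100
G1 X0.000 Y0.000
M2 ; end

The solid is a wedge (ramp): 11.4 × 14.7 mm base, rising to 19.8 mm along the y=0 edge and sloping linearly to z=0 at y=14.7. Slicing at Δz = 2.828 mm — 7 equal slices spanning the solid's height, so layer i sits at z = i·h/7 — gives 6 non-empty perimeters. Each is a 4-segment closed polygon; G0 lifts to the layer z and rapids to the start vertex, then G1 traces the edges. The cross-section shrinks linearly with z (the slice at the apex is degenerate and omitted).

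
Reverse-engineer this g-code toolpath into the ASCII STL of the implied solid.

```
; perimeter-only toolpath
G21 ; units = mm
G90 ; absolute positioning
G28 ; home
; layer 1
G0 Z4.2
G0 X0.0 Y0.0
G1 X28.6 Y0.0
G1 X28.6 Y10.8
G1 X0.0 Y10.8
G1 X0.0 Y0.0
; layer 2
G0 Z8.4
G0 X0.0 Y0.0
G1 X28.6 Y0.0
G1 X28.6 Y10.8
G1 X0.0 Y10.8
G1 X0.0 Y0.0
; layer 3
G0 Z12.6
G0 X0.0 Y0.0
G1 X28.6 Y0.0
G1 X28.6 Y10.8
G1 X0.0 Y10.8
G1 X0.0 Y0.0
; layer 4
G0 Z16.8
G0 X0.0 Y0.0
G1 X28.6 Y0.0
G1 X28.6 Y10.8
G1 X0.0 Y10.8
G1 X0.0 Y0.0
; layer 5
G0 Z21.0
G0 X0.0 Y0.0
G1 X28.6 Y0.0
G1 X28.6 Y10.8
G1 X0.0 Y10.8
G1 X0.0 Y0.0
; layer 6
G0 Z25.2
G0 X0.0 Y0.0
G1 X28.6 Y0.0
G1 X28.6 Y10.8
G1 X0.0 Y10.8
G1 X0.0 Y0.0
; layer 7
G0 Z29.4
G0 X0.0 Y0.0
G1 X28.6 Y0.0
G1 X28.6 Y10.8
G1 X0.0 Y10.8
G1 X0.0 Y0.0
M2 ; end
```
solid part
  facet normal 0.0000 0.0000 -1.0000
    outer loop
      vertex 28.6 10.8 0.0
      vertex 28.6 0.0 0.0
      vertex 0.0 0.0 0.0
    endloop
  endfacet
  facet normal 0.0000 0.0000 -1.0000
    outer loop
      vertex 0.0 10.8 0.0
      vertex 28.6 10.8 0.0
      vertex 0.0 0.0 0.0
    endloop
  endfacet
  facet normal 0.0000 0.0000 1.0000
    outer loop
      vertex 0.0 0.0 29.4
      vertex 28.6 0.0 29.4
      vertex 28.6 10.8 29.4
    endloop
  endfacet
  facet normal 0.0000 0.0000 1.0000
    outer loop
      vertex 0.0 0.0 29.4
      vertex 28.6 10.8 29.4
      vertex 0.0 10.8 29.4
    endloop
  endfacet
  facet normal 0.0000 -1.0000 0.0000
    outer loop
      vertex 0.0 0.0 0.0
      vertex 28.6 0.0 0.0
      vertex 28.6 0.0 29.4
    endloop
  endfacet
  facet normal 0.0000 -1.0000 0.0000
    outer loop
      vertex 0.0 0.0 0.0
      vertex 28.6 0.0 29.4
      vertex 0.0 0.0 29.4
    endloop
  endfacet
  facet normal 0.0000 1.0000 0.0000
    outer loop
      vertex 28.6 10.8 29.4
      vertex 28.6 10.8 0.0
      vertex 0.0 10.8 0.0
    endloop
  endfacet
  facet normal 0.0000 1.0000 0.0000
    outer loop
      vertex 0.0 10.8 29.4
      vertex 28.6 10.8 29.4
      vertex 0.0 10.8 0.0
    endloop
  endfacet
  facet normal -1.0000 0.0000 0.0000
    outer loop
      vertex 0.0 10.8 29.4
      vertex 0.0 10.8 0.0
      vertex 0.0 0.0 0.0
    endloop
  endfacet
  facet normal -1.0000 0.0000 0.0000
    outer loop
      vertex 0.0 0.0 29.4
      vertex 0.0 10.8 29.4
      vertex 0.0 0.0 0.0
    endloop
  endfacet
  facet normal 1.0000 0.0000 0.0000
    outer loop
      vertex 28.6 0.0 0.0
      vertex 28.6 10.8 0.0
      vertex 28.6 10.8 29.4
    endloop
  endfacet
  facet normal 1.0000 0.0000 0.0000
    outer loop
      vertex 28.6 0.0 0.0
      vertex 28.6 10.8 29.4
      vertex 28.6 0.0 29.4
    endloop
  endfacet
endsolid part

The G0 Z moves step by Δz≈4.2 mm. Every layer's G1 loop is the same polygon, so the solid is a straight extrusion of it from z=0 to z≈29.4. Closing with flat bottom and top caps and triangulating gives 12 facets — a rectangular box, roughly 28.6 × 10.8 mm footprint and 29.4 mm tall.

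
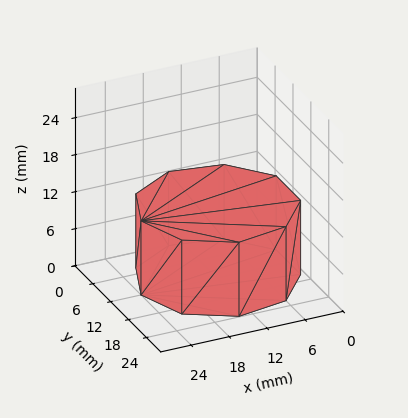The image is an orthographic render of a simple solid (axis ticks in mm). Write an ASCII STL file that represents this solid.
Reading the render: the shape is a regular 9-sided prism (a cylinder approximated with 9 flat sides), circumscribed radius ≈ 12 mm, height ≈ 12 mm (dimensions read to the nearest mm from the axis ticks). For the STL, each face is triangulated and given an outward normal.

solid part
  facet normal 0.0000 0.0000 -1.0000
    outer loop
      vertex 14.08 23.82 0.00
      vertex 21.19 19.71 0.00
      vertex 24.00 12.00 0.00
    endloop
  endfacet
  facet normal 0.0000 0.0000 -1.0000
    outer loop
      vertex 6.00 22.39 0.00
      vertex 14.08 23.82 0.00
      vertex 24.00 12.00 0.00
    endloop
  endfacet
  facet normal 0.0000 0.0000 -1.0000
    outer loop
      vertex 0.72 16.10 0.00
      vertex 6.00 22.39 0.00
      vertex 24.00 12.00 0.00
    endloop
  endfacet
  facet normal 0.0000 0.0000 -1.0000
    outer loop
      vertex 0.72 7.90 0.00
      vertex 0.72 16.10 0.00
      vertex 24.00 12.00 0.00
    endloop
  endfacet
  facet normal 0.0000 0.0000 -1.0000
    outer loop
      vertex 6.00 1.61 0.00
      vertex 0.72 7.90 0.00
      vertex 24.00 12.00 0.00
    endloop
  endfacet
  facet normal 0.0000 0.0000 -1.0000
    outer loop
      vertex 14.08 0.18 0.00
      vertex 6.00 1.61 0.00
      vertex 24.00 12.00 0.00
    endloop
  endfacet
  facet normal 0.0000 0.0000 -1.0000
    outer loop
      vertex 21.19 4.29 0.00
      vertex 14.08 0.18 0.00
      vertex 24.00 12.00 0.00
    endloop
  endfacet
  facet normal 0.0000 0.0000 1.0000
    outer loop
      vertex 24.00 12.00 12.00
      vertex 21.19 19.71 12.00
      vertex 14.08 23.82 12.00
    endloop
  endfacet
  facet normal 0.0000 0.0000 1.0000
    outer loop
      vertex 24.00 12.00 12.00
      vertex 14.08 23.82 12.00
      vertex 6.00 22.39 12.00
    endloop
  endfacet
  facet normal 0.0000 0.0000 1.0000
    outer loop
      vertex 24.00 12.00 12.00
      vertex 6.00 22.39 12.00
      vertex 0.72 16.10 12.00
    endloop
  endfacet
  facet normal 0.0000 0.0000 1.0000
    outer loop
      vertex 24.00 12.00 12.00
      vertex 0.72 16.10 12.00
      vertex 0.72 7.90 12.00
    endloop
  endfacet
  facet normal 0.0000 0.0000 1.0000
    outer loop
      vertex 24.00 12.00 12.00
      vertex 0.72 7.90 12.00
      vertex 6.00 1.61 12.00
    endloop
  endfacet
  facet normal 0.0000 0.0000 1.0000
    outer loop
      vertex 24.00 12.00 12.00
      vertex 6.00 1.61 12.00
      vertex 14.08 0.18 12.00
    endloop
  endfacet
  facet normal 0.0000 0.0000 1.0000
    outer loop
      vertex 24.00 12.00 12.00
      vertex 14.08 0.18 12.00
      vertex 21.19 4.29 12.00
    endloop
  endfacet
  facet normal 0.9395 0.3424 0.0000
    outer loop
      vertex 24.00 12.00 0.00
      vertex 21.19 19.71 0.00
      vertex 21.19 19.71 12.00
    endloop
  endfacet
  facet normal 0.9395 0.3424 0.0000
    outer loop
      vertex 24.00 12.00 0.00
      vertex 21.19 19.71 12.00
      vertex 24.00 12.00 12.00
    endloop
  endfacet
  facet normal 0.5005 0.8658 0.0000
    outer loop
      vertex 21.19 19.71 0.00
      vertex 14.08 23.82 0.00
      vertex 14.08 23.82 12.00
    endloop
  endfacet
  facet normal 0.5005 0.8658 0.0000
    outer loop
      vertex 21.19 19.71 0.00
      vertex 14.08 23.82 12.00
      vertex 21.19 19.71 12.00
    endloop
  endfacet
  facet normal -0.1743 0.9847 0.0000
    outer loop
      vertex 14.08 23.82 0.00
      vertex 6.00 22.39 0.00
      vertex 6.00 22.39 12.00
    endloop
  endfacet
  facet normal -0.1743 0.9847 0.0000
    outer loop
      vertex 14.08 23.82 0.00
      vertex 6.00 22.39 12.00
      vertex 14.08 23.82 12.00
    endloop
  endfacet
  facet normal -0.7659 0.6429 0.0000
    outer loop
      vertex 6.00 22.39 0.00
      vertex 0.72 16.10 0.00
      vertex 0.72 16.10 12.00
    endloop
  endfacet
  facet normal -0.7659 0.6429 0.0000
    outer loop
      vertex 6.00 22.39 0.00
      vertex 0.72 16.10 12.00
      vertex 6.00 22.39 12.00
    endloop
  endfacet
  facet normal -1.0000 0.0000 0.0000
    outer loop
      vertex 0.72 16.10 0.00
      vertex 0.72 7.90 0.00
      vertex 0.72 7.90 12.00
    endloop
  endfacet
  facet normal -1.0000 0.0000 0.0000
    outer loop
      vertex 0.72 16.10 0.00
      vertex 0.72 7.90 12.00
      vertex 0.72 16.10 12.00
    endloop
  endfacet
  facet normal -0.7659 -0.6429 0.0000
    outer loop
      vertex 0.72 7.90 0.00
      vertex 6.00 1.61 0.00
      vertex 6.00 1.61 12.00
    endloop
  endfacet
  facet normal -0.7659 -0.6429 0.0000
    outer loop
      vertex 0.72 7.90 0.00
      vertex 6.00 1.61 12.00
      vertex 0.72 7.90 12.00
    endloop
  endfacet
  facet normal -0.1743 -0.9847 0.0000
    outer loop
      vertex 6.00 1.61 0.00
      vertex 14.08 0.18 0.00
      vertex 14.08 0.18 12.00
    endloop
  endfacet
  facet normal -0.1743 -0.9847 0.0000
    outer loop
      vertex 6.00 1.61 0.00
      vertex 14.08 0.18 12.00
      vertex 6.00 1.61 12.00
    endloop
  endfacet
  facet normal 0.5005 -0.8658 0.0000
    outer loop
      vertex 14.08 0.18 0.00
      vertex 21.19 4.29 0.00
      vertex 21.19 4.29 12.00
    endloop
  endfacet
  facet normal 0.5005 -0.8658 0.0000
    outer loop
      vertex 14.08 0.18 0.00
      vertex 21.19 4.29 12.00
      vertex 14.08 0.18 12.00
    endloop
  endfacet
  facet normal 0.9395 -0.3424 0.0000
    outer loop
      vertex 21.19 4.29 0.00
      vertex 24.00 12.00 0.00
      vertex 24.00 12.00 12.00
    endloop
  endfacet
  facet normal 0.9395 -0.3424 0.0000
    outer loop
      vertex 21.19 4.29 0.00
      vertex 24.00 12.00 12.00
      vertex 21.19 4.29 12.00
    endloop
  endfacet
endsolid part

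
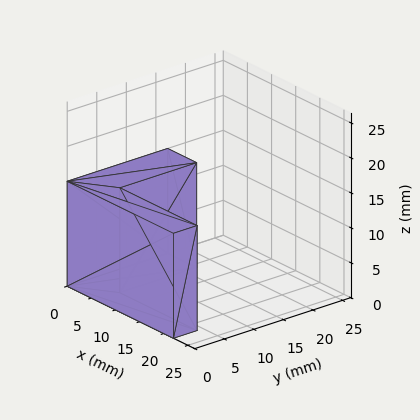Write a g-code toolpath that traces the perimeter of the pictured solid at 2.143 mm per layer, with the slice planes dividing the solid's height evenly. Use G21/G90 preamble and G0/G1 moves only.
Reading the render: the shape is an L-shaped prism: outer 22 × 17 mm, arm thicknesses ≈ 4 mm (horizontal) and 6 mm (vertical), extruded 15 mm in z (dimensions read to the nearest mm from the axis ticks). For the g-code, the solid's height is divided into equal slices at the stated Δz and each level perimeter traced with G1 moves after a G0 lift.

; perimeter-only toolpath
G21 ; units = mm
G90 ; absolute positioning
G28 ; home
; layer 1
G0 Z2.143
G0 X0.000 Y0.000
G1 X22.000 Y0.000
G1 X22.000 Y4.000
G1 X6.000 Y4.000
G1 X6.000 Y17.000
G1 X0.000 Y17.000
G1 X0.000 Y0.000
; layer 2
G0 Z4.286
G0 X0.000 Y0.000
G1 X22.000 Y0.000
G1 X22.000 Y4.000
G1 X6.000 Y4.000
G1 X6.000 Y17.000
G1 X0.000 Y17.000
G1 X0.000 Y0.000
; layer 3
G0 Z6.429
G0 X0.000 Y0.000
G1 X22.000 Y0.000
G1 X22.000 Y4.000
G1 X6.000 Y4.000
G1 X6.000 Y17.000
G1 X0.000 Y17.000
G1 X0.000 Y0.000
; layer 4
G0 Z8.571
G0 X0.000 Y0.000
G1 X22.000 Y0.000
G1 X22.000 Y4.000
G1 X6.000 Y4.000
G1 X6.000 Y17.000
G1 X0.000 Y17.000
G1 X0.000 Y0.000
; layer 5
G0 Z10.714
G0 X0.000 Y0.000
G1 X22.000 Y0.000
G1 X22.000 Y4.000
G1 X6.000 Y4.000
G1 X6.000 Y17.000
G1 X0.000 Y17.000
G1 X0.000 Y0.000
; layer 6
G0 Z12.857
G0 X0.000 Y0.000
G1 X22.000 Y0.000
G1 X22.000 Y4.000
G1 X6.000 Y4.000
G1 X6.000 Y17.000
G1 X0.000 Y17.000
G1 X0.000 Y0.000
; layer 7
G0 Z15.000
G0 X0.000 Y0.000
G1 X22.000 Y0.000
G1 X22.000 Y4.000
G1 X6.000 Y4.000
G1 X6.000 Y17.000
G1 X0.000 Y17.000
G1 X0.000 Y0.000
M2 ; end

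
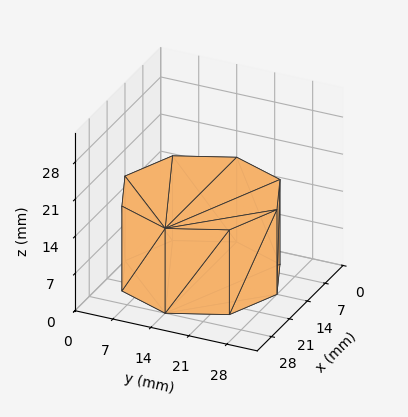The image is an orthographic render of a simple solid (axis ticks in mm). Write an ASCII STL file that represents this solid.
Reading the render: the shape is a regular 8-sided prism (a cylinder approximated with 8 flat sides), circumscribed radius ≈ 14 mm, height ≈ 16 mm (dimensions read to the nearest mm from the axis ticks). For the STL, each face is triangulated and given an outward normal.

solid part
  facet normal 0.0000 0.0000 -1.0000
    outer loop
      vertex 14.00 28.00 0.00
      vertex 23.90 23.90 0.00
      vertex 28.00 14.00 0.00
    endloop
  endfacet
  facet normal 0.0000 0.0000 -1.0000
    outer loop
      vertex 4.10 23.90 0.00
      vertex 14.00 28.00 0.00
      vertex 28.00 14.00 0.00
    endloop
  endfacet
  facet normal 0.0000 0.0000 -1.0000
    outer loop
      vertex 0.00 14.00 0.00
      vertex 4.10 23.90 0.00
      vertex 28.00 14.00 0.00
    endloop
  endfacet
  facet normal 0.0000 0.0000 -1.0000
    outer loop
      vertex 4.10 4.10 0.00
      vertex 0.00 14.00 0.00
      vertex 28.00 14.00 0.00
    endloop
  endfacet
  facet normal 0.0000 0.0000 -1.0000
    outer loop
      vertex 14.00 0.00 0.00
      vertex 4.10 4.10 0.00
      vertex 28.00 14.00 0.00
    endloop
  endfacet
  facet normal 0.0000 0.0000 -1.0000
    outer loop
      vertex 23.90 4.10 0.00
      vertex 14.00 0.00 0.00
      vertex 28.00 14.00 0.00
    endloop
  endfacet
  facet normal 0.0000 0.0000 1.0000
    outer loop
      vertex 28.00 14.00 16.00
      vertex 23.90 23.90 16.00
      vertex 14.00 28.00 16.00
    endloop
  endfacet
  facet normal 0.0000 0.0000 1.0000
    outer loop
      vertex 28.00 14.00 16.00
      vertex 14.00 28.00 16.00
      vertex 4.10 23.90 16.00
    endloop
  endfacet
  facet normal 0.0000 0.0000 1.0000
    outer loop
      vertex 28.00 14.00 16.00
      vertex 4.10 23.90 16.00
      vertex 0.00 14.00 16.00
    endloop
  endfacet
  facet normal 0.0000 0.0000 1.0000
    outer loop
      vertex 28.00 14.00 16.00
      vertex 0.00 14.00 16.00
      vertex 4.10 4.10 16.00
    endloop
  endfacet
  facet normal 0.0000 0.0000 1.0000
    outer loop
      vertex 28.00 14.00 16.00
      vertex 4.10 4.10 16.00
      vertex 14.00 0.00 16.00
    endloop
  endfacet
  facet normal 0.0000 0.0000 1.0000
    outer loop
      vertex 28.00 14.00 16.00
      vertex 14.00 0.00 16.00
      vertex 23.90 4.10 16.00
    endloop
  endfacet
  facet normal 0.9239 0.3826 0.0000
    outer loop
      vertex 28.00 14.00 0.00
      vertex 23.90 23.90 0.00
      vertex 23.90 23.90 16.00
    endloop
  endfacet
  facet normal 0.9239 0.3826 0.0000
    outer loop
      vertex 28.00 14.00 0.00
      vertex 23.90 23.90 16.00
      vertex 28.00 14.00 16.00
    endloop
  endfacet
  facet normal 0.3826 0.9239 0.0000
    outer loop
      vertex 23.90 23.90 0.00
      vertex 14.00 28.00 0.00
      vertex 14.00 28.00 16.00
    endloop
  endfacet
  facet normal 0.3826 0.9239 0.0000
    outer loop
      vertex 23.90 23.90 0.00
      vertex 14.00 28.00 16.00
      vertex 23.90 23.90 16.00
    endloop
  endfacet
  facet normal -0.3826 0.9239 0.0000
    outer loop
      vertex 14.00 28.00 0.00
      vertex 4.10 23.90 0.00
      vertex 4.10 23.90 16.00
    endloop
  endfacet
  facet normal -0.3826 0.9239 0.0000
    outer loop
      vertex 14.00 28.00 0.00
      vertex 4.10 23.90 16.00
      vertex 14.00 28.00 16.00
    endloop
  endfacet
  facet normal -0.9239 0.3826 0.0000
    outer loop
      vertex 4.10 23.90 0.00
      vertex 0.00 14.00 0.00
      vertex 0.00 14.00 16.00
    endloop
  endfacet
  facet normal -0.9239 0.3826 0.0000
    outer loop
      vertex 4.10 23.90 0.00
      vertex 0.00 14.00 16.00
      vertex 4.10 23.90 16.00
    endloop
  endfacet
  facet normal -0.9239 -0.3826 0.0000
    outer loop
      vertex 0.00 14.00 0.00
      vertex 4.10 4.10 0.00
      vertex 4.10 4.10 16.00
    endloop
  endfacet
  facet normal -0.9239 -0.3826 0.0000
    outer loop
      vertex 0.00 14.00 0.00
      vertex 4.10 4.10 16.00
      vertex 0.00 14.00 16.00
    endloop
  endfacet
  facet normal -0.3826 -0.9239 0.0000
    outer loop
      vertex 4.10 4.10 0.00
      vertex 14.00 0.00 0.00
      vertex 14.00 0.00 16.00
    endloop
  endfacet
  facet normal -0.3826 -0.9239 0.0000
    outer loop
      vertex 4.10 4.10 0.00
      vertex 14.00 0.00 16.00
      vertex 4.10 4.10 16.00
    endloop
  endfacet
  facet normal 0.3826 -0.9239 0.0000
    outer loop
      vertex 14.00 0.00 0.00
      vertex 23.90 4.10 0.00
      vertex 23.90 4.10 16.00
    endloop
  endfacet
  facet normal 0.3826 -0.9239 0.0000
    outer loop
      vertex 14.00 0.00 0.00
      vertex 23.90 4.10 16.00
      vertex 14.00 0.00 16.00
    endloop
  endfacet
  facet normal 0.9239 -0.3826 0.0000
    outer loop
      vertex 23.90 4.10 0.00
      vertex 28.00 14.00 0.00
      vertex 28.00 14.00 16.00
    endloop
  endfacet
  facet normal 0.9239 -0.3826 0.0000
    outer loop
      vertex 23.90 4.10 0.00
      vertex 28.00 14.00 16.00
      vertex 23.90 4.10 16.00
    endloop
  endfacet
endsolid part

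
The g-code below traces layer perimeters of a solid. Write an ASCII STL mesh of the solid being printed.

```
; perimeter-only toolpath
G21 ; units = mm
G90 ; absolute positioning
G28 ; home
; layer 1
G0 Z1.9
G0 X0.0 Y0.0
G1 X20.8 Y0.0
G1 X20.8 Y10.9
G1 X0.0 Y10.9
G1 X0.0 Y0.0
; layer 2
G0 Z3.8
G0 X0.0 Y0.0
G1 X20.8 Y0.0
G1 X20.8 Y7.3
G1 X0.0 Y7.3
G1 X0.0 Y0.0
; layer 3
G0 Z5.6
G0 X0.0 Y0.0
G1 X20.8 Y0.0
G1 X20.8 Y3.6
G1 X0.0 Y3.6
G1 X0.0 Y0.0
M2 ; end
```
solid part
  facet normal 0.0000 0.0000 -1.0000
    outer loop
      vertex 20.8 14.6 0.0
      vertex 20.8 0.0 0.0
      vertex 0.0 0.0 0.0
    endloop
  endfacet
  facet normal 0.0000 0.0000 -1.0000
    outer loop
      vertex 0.0 14.6 0.0
      vertex 20.8 14.6 0.0
      vertex 0.0 0.0 0.0
    endloop
  endfacet
  facet normal 0.0000 -1.0000 0.0000
    outer loop
      vertex 0.0 0.0 0.0
      vertex 20.8 0.0 0.0
      vertex 20.8 0.0 7.5
    endloop
  endfacet
  facet normal 0.0000 -1.0000 0.0000
    outer loop
      vertex 0.0 0.0 0.0
      vertex 20.8 0.0 7.5
      vertex 0.0 0.0 7.5
    endloop
  endfacet
  facet normal 0.0000 0.4569 0.8895
    outer loop
      vertex 0.0 0.0 7.5
      vertex 20.8 0.0 7.5
      vertex 20.8 14.6 0.0
    endloop
  endfacet
  facet normal 0.0000 0.4569 0.8895
    outer loop
      vertex 0.0 0.0 7.5
      vertex 20.8 14.6 0.0
      vertex 0.0 14.6 0.0
    endloop
  endfacet
  facet normal -1.0000 0.0000 0.0000
    outer loop
      vertex 0.0 0.0 7.5
      vertex 0.0 14.6 0.0
      vertex 0.0 0.0 0.0
    endloop
  endfacet
  facet normal 1.0000 0.0000 0.0000
    outer loop
      vertex 20.8 0.0 0.0
      vertex 20.8 14.6 0.0
      vertex 20.8 0.0 7.5
    endloop
  endfacet
endsolid part

The G0 Z moves step by Δz≈1.9 mm. The G1 loops shrink linearly with z, so the solid tapers from its base footprint up to z≈7.5. Closing with a flat bottom cap and the tapered top and triangulating gives 8 facets — a wedge (ramp): 20.8 × 14.6 mm base, rising to 7.5 mm along the y=0 edge and sloping linearly to z=0 at y=14.6.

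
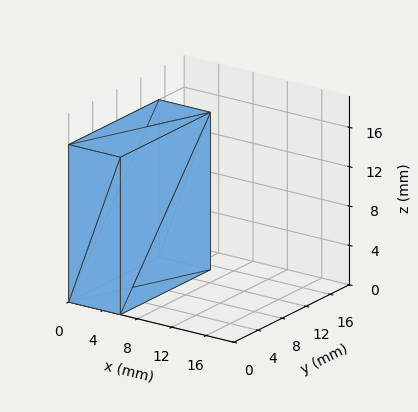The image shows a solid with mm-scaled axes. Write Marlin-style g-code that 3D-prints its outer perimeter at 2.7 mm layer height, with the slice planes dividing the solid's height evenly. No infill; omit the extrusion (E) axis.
Reading the render: the shape is a rectangular box, roughly 6 × 15 mm footprint and 16 mm tall (dimensions read to the nearest mm from the axis ticks). For the g-code, the solid's height is divided into equal slices at the stated Δz and each level perimeter traced with G1 moves after a G0 lift.

; perimeter-only toolpath
G21 ; units = mm
G90 ; absolute positioning
G28 ; home
; layer 1
G0 Z2.7
G0 X0.0 Y0.0
G1 X6.0 Y0.0
G1 X6.0 Y15.0
G1 X0.0 Y15.0
G1 X0.0 Y0.0
; layer 2
G0 Z5.3
G0 X0.0 Y0.0
G1 X6.0 Y0.0
G1 X6.0 Y15.0
G1 X0.0 Y15.0
G1 X0.0 Y0.0
; layer 3
G0 Z8.0
G0 X0.0 Y0.0
G1 X6.0 Y0.0
G1 X6.0 Y15.0
G1 X0.0 Y15.0
G1 X0.0 Y0.0
; layer 4
G0 Z10.7
G0 X0.0 Y0.0
G1 X6.0 Y0.0
G1 X6.0 Y15.0
G1 X0.0 Y15.0
G1 X0.0 Y0.0
; layer 5
G0 Z13.3
G0 X0.0 Y0.0
G1 X6.0 Y0.0
G1 X6.0 Y15.0
G1 X0.0 Y15.0
G1 X0.0 Y0.0
; layer 6
G0 Z16.0
G0 X0.0 Y0.0
G1 X6.0 Y0.0
G1 X6.0 Y15.0
G1 X0.0 Y15.0
G1 X0.0 Y0.0
M2 ; end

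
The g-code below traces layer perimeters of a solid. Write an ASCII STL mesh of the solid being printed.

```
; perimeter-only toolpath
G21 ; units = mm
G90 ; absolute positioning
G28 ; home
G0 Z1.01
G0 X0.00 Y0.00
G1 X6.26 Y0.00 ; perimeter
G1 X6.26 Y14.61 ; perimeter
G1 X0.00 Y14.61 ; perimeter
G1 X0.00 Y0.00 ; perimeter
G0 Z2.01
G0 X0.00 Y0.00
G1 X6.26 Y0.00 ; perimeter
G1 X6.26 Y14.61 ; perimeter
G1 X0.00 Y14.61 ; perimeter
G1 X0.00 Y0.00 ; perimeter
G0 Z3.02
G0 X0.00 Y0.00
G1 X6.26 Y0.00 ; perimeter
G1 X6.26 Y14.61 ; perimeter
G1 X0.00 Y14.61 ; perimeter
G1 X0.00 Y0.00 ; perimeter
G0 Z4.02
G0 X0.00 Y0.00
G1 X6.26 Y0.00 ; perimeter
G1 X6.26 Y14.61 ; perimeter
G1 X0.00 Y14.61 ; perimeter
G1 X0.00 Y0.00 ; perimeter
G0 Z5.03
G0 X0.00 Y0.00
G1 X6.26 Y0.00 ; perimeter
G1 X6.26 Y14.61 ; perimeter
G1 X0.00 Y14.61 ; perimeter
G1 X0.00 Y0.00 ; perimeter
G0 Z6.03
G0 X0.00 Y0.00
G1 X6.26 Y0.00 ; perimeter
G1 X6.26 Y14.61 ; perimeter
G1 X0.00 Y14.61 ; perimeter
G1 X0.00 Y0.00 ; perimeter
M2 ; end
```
solid part
  facet normal 0.0000 0.0000 -1.0000
    outer loop
      vertex 6.26 14.61 0.00
      vertex 6.26 0.00 0.00
      vertex 0.00 0.00 0.00
    endloop
  endfacet
  facet normal 0.0000 0.0000 -1.0000
    outer loop
      vertex 0.00 14.61 0.00
      vertex 6.26 14.61 0.00
      vertex 0.00 0.00 0.00
    endloop
  endfacet
  facet normal 0.0000 0.0000 1.0000
    outer loop
      vertex 0.00 0.00 6.03
      vertex 6.26 0.00 6.03
      vertex 6.26 14.61 6.03
    endloop
  endfacet
  facet normal 0.0000 0.0000 1.0000
    outer loop
      vertex 0.00 0.00 6.03
      vertex 6.26 14.61 6.03
      vertex 0.00 14.61 6.03
    endloop
  endfacet
  facet normal 0.0000 -1.0000 0.0000
    outer loop
      vertex 0.00 0.00 0.00
      vertex 6.26 0.00 0.00
      vertex 6.26 0.00 6.03
    endloop
  endfacet
  facet normal 0.0000 -1.0000 0.0000
    outer loop
      vertex 0.00 0.00 0.00
      vertex 6.26 0.00 6.03
      vertex 0.00 0.00 6.03
    endloop
  endfacet
  facet normal 0.0000 1.0000 0.0000
    outer loop
      vertex 6.26 14.61 6.03
      vertex 6.26 14.61 0.00
      vertex 0.00 14.61 0.00
    endloop
  endfacet
  facet normal 0.0000 1.0000 0.0000
    outer loop
      vertex 0.00 14.61 6.03
      vertex 6.26 14.61 6.03
      vertex 0.00 14.61 0.00
    endloop
  endfacet
  facet normal -1.0000 0.0000 0.0000
    outer loop
      vertex 0.00 14.61 6.03
      vertex 0.00 14.61 0.00
      vertex 0.00 0.00 0.00
    endloop
  endfacet
  facet normal -1.0000 0.0000 0.0000
    outer loop
      vertex 0.00 0.00 6.03
      vertex 0.00 14.61 6.03
      vertex 0.00 0.00 0.00
    endloop
  endfacet
  facet normal 1.0000 0.0000 0.0000
    outer loop
      vertex 6.26 0.00 0.00
      vertex 6.26 14.61 0.00
      vertex 6.26 14.61 6.03
    endloop
  endfacet
  facet normal 1.0000 0.0000 0.0000
    outer loop
      vertex 6.26 0.00 0.00
      vertex 6.26 14.61 6.03
      vertex 6.26 0.00 6.03
    endloop
  endfacet
endsolid part

The G0 Z moves step by Δz≈1.01 mm. Every layer's G1 loop is the same polygon, so the solid is a straight extrusion of it from z=0 to z≈6.03. Closing with flat bottom and top caps and triangulating gives 12 facets — a rectangular box, roughly 6.26 × 14.6 mm footprint and 6.03 mm tall.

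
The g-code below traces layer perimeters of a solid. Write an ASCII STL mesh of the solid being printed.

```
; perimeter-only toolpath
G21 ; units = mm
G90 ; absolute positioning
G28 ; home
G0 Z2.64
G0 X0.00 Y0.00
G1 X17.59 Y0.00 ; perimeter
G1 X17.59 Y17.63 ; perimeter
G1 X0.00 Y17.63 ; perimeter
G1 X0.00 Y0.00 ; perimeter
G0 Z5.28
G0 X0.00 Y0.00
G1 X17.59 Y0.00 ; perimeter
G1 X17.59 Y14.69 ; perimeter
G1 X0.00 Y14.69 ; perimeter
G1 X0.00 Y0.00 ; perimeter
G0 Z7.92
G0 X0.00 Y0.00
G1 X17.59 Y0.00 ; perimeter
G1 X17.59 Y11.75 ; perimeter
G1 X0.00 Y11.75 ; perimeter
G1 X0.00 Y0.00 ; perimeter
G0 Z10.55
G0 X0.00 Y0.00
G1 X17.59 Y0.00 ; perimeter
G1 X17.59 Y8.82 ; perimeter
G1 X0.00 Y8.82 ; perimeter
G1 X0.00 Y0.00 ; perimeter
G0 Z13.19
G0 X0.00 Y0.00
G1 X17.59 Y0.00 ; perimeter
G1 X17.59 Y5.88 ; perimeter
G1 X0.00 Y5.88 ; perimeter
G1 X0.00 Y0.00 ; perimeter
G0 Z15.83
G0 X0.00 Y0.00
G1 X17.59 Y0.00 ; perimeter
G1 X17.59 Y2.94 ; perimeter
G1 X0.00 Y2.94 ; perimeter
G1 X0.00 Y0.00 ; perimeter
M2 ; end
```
solid part
  facet normal 0.0000 0.0000 -1.0000
    outer loop
      vertex 17.59 20.57 0.00
      vertex 17.59 0.00 0.00
      vertex 0.00 0.00 0.00
    endloop
  endfacet
  facet normal 0.0000 0.0000 -1.0000
    outer loop
      vertex 0.00 20.57 0.00
      vertex 17.59 20.57 0.00
      vertex 0.00 0.00 0.00
    endloop
  endfacet
  facet normal 0.0000 -1.0000 0.0000
    outer loop
      vertex 0.00 0.00 0.00
      vertex 17.59 0.00 0.00
      vertex 17.59 0.00 18.47
    endloop
  endfacet
  facet normal 0.0000 -1.0000 0.0000
    outer loop
      vertex 0.00 0.00 0.00
      vertex 17.59 0.00 18.47
      vertex 0.00 0.00 18.47
    endloop
  endfacet
  facet normal 0.0000 0.6681 0.7441
    outer loop
      vertex 0.00 0.00 18.47
      vertex 17.59 0.00 18.47
      vertex 17.59 20.57 0.00
    endloop
  endfacet
  facet normal 0.0000 0.6681 0.7441
    outer loop
      vertex 0.00 0.00 18.47
      vertex 17.59 20.57 0.00
      vertex 0.00 20.57 0.00
    endloop
  endfacet
  facet normal -1.0000 0.0000 0.0000
    outer loop
      vertex 0.00 0.00 18.47
      vertex 0.00 20.57 0.00
      vertex 0.00 0.00 0.00
    endloop
  endfacet
  facet normal 1.0000 0.0000 0.0000
    outer loop
      vertex 17.59 0.00 0.00
      vertex 17.59 20.57 0.00
      vertex 17.59 0.00 18.47
    endloop
  endfacet
endsolid part

The G0 Z moves step by Δz≈2.64 mm. The G1 loops shrink linearly with z, so the solid tapers from its base footprint up to z≈18.5. Closing with a flat bottom cap and the tapered top and triangulating gives 8 facets — a wedge (ramp): 17.6 × 20.6 mm base, rising to 18.5 mm along the y=0 edge and sloping linearly to z=0 at y=20.6.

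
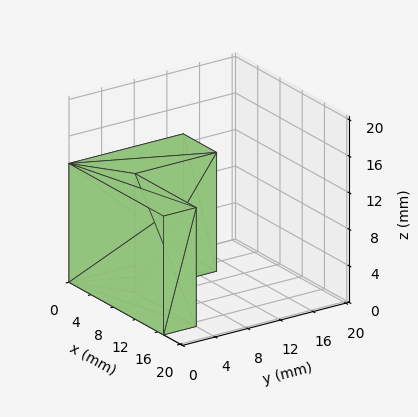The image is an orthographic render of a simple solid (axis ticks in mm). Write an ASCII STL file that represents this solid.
Reading the render: the shape is an L-shaped prism: outer 17 × 14 mm, arm thicknesses ≈ 4 mm (horizontal) and 6 mm (vertical), extruded 13 mm in z (dimensions read to the nearest mm from the axis ticks). For the STL, each face is triangulated and given an outward normal.

solid part
  facet normal 0.0000 0.0000 -1.0000
    outer loop
      vertex 17.0 4.0 0.0
      vertex 17.0 0.0 0.0
      vertex 0.0 0.0 0.0
    endloop
  endfacet
  facet normal 0.0000 0.0000 -1.0000
    outer loop
      vertex 6.0 4.0 0.0
      vertex 17.0 4.0 0.0
      vertex 0.0 0.0 0.0
    endloop
  endfacet
  facet normal 0.0000 0.0000 -1.0000
    outer loop
      vertex 6.0 14.0 0.0
      vertex 6.0 4.0 0.0
      vertex 0.0 0.0 0.0
    endloop
  endfacet
  facet normal 0.0000 0.0000 -1.0000
    outer loop
      vertex 0.0 14.0 0.0
      vertex 6.0 14.0 0.0
      vertex 0.0 0.0 0.0
    endloop
  endfacet
  facet normal 0.0000 0.0000 1.0000
    outer loop
      vertex 0.0 0.0 13.0
      vertex 17.0 0.0 13.0
      vertex 17.0 4.0 13.0
    endloop
  endfacet
  facet normal 0.0000 0.0000 1.0000
    outer loop
      vertex 0.0 0.0 13.0
      vertex 17.0 4.0 13.0
      vertex 6.0 4.0 13.0
    endloop
  endfacet
  facet normal 0.0000 0.0000 1.0000
    outer loop
      vertex 0.0 0.0 13.0
      vertex 6.0 4.0 13.0
      vertex 6.0 14.0 13.0
    endloop
  endfacet
  facet normal 0.0000 0.0000 1.0000
    outer loop
      vertex 0.0 0.0 13.0
      vertex 6.0 14.0 13.0
      vertex 0.0 14.0 13.0
    endloop
  endfacet
  facet normal 0.0000 -1.0000 0.0000
    outer loop
      vertex 0.0 0.0 0.0
      vertex 17.0 0.0 0.0
      vertex 17.0 0.0 13.0
    endloop
  endfacet
  facet normal 0.0000 -1.0000 0.0000
    outer loop
      vertex 0.0 0.0 0.0
      vertex 17.0 0.0 13.0
      vertex 0.0 0.0 13.0
    endloop
  endfacet
  facet normal 1.0000 0.0000 0.0000
    outer loop
      vertex 17.0 0.0 0.0
      vertex 17.0 4.0 0.0
      vertex 17.0 4.0 13.0
    endloop
  endfacet
  facet normal 1.0000 0.0000 0.0000
    outer loop
      vertex 17.0 0.0 0.0
      vertex 17.0 4.0 13.0
      vertex 17.0 0.0 13.0
    endloop
  endfacet
  facet normal 0.0000 1.0000 0.0000
    outer loop
      vertex 17.0 4.0 0.0
      vertex 6.0 4.0 0.0
      vertex 6.0 4.0 13.0
    endloop
  endfacet
  facet normal 0.0000 1.0000 0.0000
    outer loop
      vertex 17.0 4.0 0.0
      vertex 6.0 4.0 13.0
      vertex 17.0 4.0 13.0
    endloop
  endfacet
  facet normal 1.0000 0.0000 0.0000
    outer loop
      vertex 6.0 4.0 0.0
      vertex 6.0 14.0 0.0
      vertex 6.0 14.0 13.0
    endloop
  endfacet
  facet normal 1.0000 0.0000 0.0000
    outer loop
      vertex 6.0 4.0 0.0
      vertex 6.0 14.0 13.0
      vertex 6.0 4.0 13.0
    endloop
  endfacet
  facet normal 0.0000 1.0000 0.0000
    outer loop
      vertex 6.0 14.0 0.0
      vertex 0.0 14.0 0.0
      vertex 0.0 14.0 13.0
    endloop
  endfacet
  facet normal 0.0000 1.0000 0.0000
    outer loop
      vertex 6.0 14.0 0.0
      vertex 0.0 14.0 13.0
      vertex 6.0 14.0 13.0
    endloop
  endfacet
  facet normal -1.0000 0.0000 0.0000
    outer loop
      vertex 0.0 14.0 0.0
      vertex 0.0 0.0 0.0
      vertex 0.0 0.0 13.0
    endloop
  endfacet
  facet normal -1.0000 0.0000 0.0000
    outer loop
      vertex 0.0 14.0 0.0
      vertex 0.0 0.0 13.0
      vertex 0.0 14.0 13.0
    endloop
  endfacet
endsolid part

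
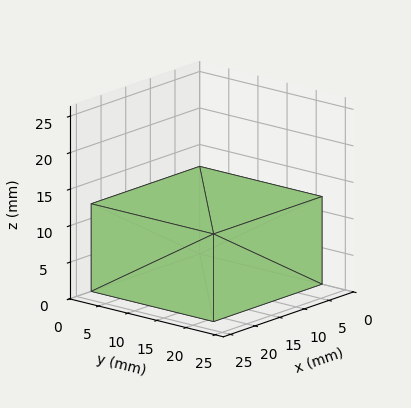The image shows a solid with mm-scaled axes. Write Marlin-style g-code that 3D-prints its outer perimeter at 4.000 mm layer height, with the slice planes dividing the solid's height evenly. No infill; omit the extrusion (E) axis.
Reading the render: the shape is a rectangular box, roughly 22 × 21 mm footprint and 12 mm tall (dimensions read to the nearest mm from the axis ticks). For the g-code, the solid's height is divided into equal slices at the stated Δz and each level perimeter traced with G1 moves after a G0 lift.

; perimeter-only toolpath
G21 ; units = mm
G90 ; absolute positioning
G28 ; home
; layer 1
G0 Z4.000
G0 X0.000 Y0.000
G1 X22.000 Y0.000
G1 X22.000 Y21.000
G1 X0.000 Y21.000
G1 X0.000 Y0.000
; layer 2
G0 Z8.000
G0 X0.000 Y0.000
G1 X22.000 Y0.000
G1 X22.000 Y21.000
G1 X0.000 Y21.000
G1 X0.000 Y0.000
; layer 3
G0 Z12.000
G0 X0.000 Y0.000
G1 X22.000 Y0.000
G1 X22.000 Y21.000
G1 X0.000 Y21.000
G1 X0.000 Y0.000
M2 ; end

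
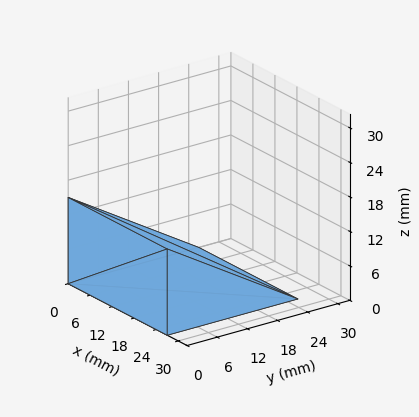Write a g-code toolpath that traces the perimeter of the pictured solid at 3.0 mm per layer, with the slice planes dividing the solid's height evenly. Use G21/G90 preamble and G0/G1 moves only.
Reading the render: the shape is a wedge (ramp): 27 × 26 mm base, rising to 15 mm along the y=0 edge and sloping linearly to z=0 at y=26 (dimensions read to the nearest mm from the axis ticks). For the g-code, the solid's height is divided into equal slices at the stated Δz and each level perimeter traced with G1 moves after a G0 lift.

; perimeter-only toolpath
G21 ; units = mm
G90 ; absolute positioning
G28 ; home
; layer 1
G0 Z3.0
G0 X0.0 Y0.0
G1 X27.0 Y0.0
G1 X27.0 Y20.8
G1 X0.0 Y20.8
G1 X0.0 Y0.0
; layer 2
G0 Z6.0
G0 X0.0 Y0.0
G1 X27.0 Y0.0
G1 X27.0 Y15.6
G1 X0.0 Y15.6
G1 X0.0 Y0.0
; layer 3
G0 Z9.0
G0 X0.0 Y0.0
G1 X27.0 Y0.0
G1 X27.0 Y10.4
G1 X0.0 Y10.4
G1 X0.0 Y0.0
; layer 4
G0 Z12.0
G0 X0.0 Y0.0
G1 X27.0 Y0.0
G1 X27.0 Y5.2
G1 X0.0 Y5.2
G1 X0.0 Y0.0
M2 ; end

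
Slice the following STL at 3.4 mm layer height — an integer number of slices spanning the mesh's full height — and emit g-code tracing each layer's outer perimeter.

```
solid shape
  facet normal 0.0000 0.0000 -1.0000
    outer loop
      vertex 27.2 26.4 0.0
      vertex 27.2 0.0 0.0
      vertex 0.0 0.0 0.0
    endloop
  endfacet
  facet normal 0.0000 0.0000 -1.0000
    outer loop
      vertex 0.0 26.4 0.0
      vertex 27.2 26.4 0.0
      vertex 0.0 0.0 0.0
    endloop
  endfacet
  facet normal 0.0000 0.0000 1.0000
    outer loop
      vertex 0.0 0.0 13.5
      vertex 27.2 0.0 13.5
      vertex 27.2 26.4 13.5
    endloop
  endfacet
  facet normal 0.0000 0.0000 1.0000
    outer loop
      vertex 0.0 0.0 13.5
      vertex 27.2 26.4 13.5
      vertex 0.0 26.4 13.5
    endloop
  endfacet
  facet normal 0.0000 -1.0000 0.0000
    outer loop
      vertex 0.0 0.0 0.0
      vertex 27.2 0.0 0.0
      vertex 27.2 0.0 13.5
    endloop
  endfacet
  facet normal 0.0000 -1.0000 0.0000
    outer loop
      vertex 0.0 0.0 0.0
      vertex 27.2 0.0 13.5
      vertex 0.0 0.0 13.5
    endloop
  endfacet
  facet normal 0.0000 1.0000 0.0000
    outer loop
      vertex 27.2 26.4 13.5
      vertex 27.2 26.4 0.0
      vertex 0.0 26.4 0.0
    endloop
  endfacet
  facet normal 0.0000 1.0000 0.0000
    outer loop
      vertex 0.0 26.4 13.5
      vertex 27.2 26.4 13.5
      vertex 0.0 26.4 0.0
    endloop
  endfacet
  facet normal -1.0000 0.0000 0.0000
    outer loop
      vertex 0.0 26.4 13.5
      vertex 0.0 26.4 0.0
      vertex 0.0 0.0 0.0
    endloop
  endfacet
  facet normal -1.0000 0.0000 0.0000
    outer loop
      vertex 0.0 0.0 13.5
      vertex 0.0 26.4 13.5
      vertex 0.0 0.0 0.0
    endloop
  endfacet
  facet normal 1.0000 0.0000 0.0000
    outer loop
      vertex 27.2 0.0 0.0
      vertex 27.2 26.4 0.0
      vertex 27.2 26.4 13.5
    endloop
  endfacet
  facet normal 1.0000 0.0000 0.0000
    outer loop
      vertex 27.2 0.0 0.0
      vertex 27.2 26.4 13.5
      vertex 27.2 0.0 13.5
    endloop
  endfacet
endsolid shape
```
; perimeter-only toolpath
G21 ; units = mm
G90 ; absolute positioning
G28 ; home
; layer 1
G0 Z3.4
G0 X0.0 Y0.0
G1 X27.2 Y0.0
G1 X27.2 Y26.4
G1 X0.0 Y26.4
G1 X0.0 Y0.0
; layer 2
G0 Z6.8
G0 X0.0 Y0.0
G1 X27.2 Y0.0
G1 X27.2 Y26.4
G1 X0.0 Y26.4
G1 X0.0 Y0.0
; layer 3
G0 Z10.1
G0 X0.0 Y0.0
G1 X27.2 Y0.0
G1 X27.2 Y26.4
G1 X0.0 Y26.4
G1 X0.0 Y0.0
; layer 4
G0 Z13.5
G0 X0.0 Y0.0
G1 X27.2 Y0.0
G1 X27.2 Y26.4
G1 X0.0 Y26.4
G1 X0.0 Y0.0
M2 ; end

The solid is a rectangular box, roughly 27.2 × 26.4 mm footprint and 13.5 mm tall. Slicing at Δz = 3.4 mm — 4 equal slices spanning the solid's height, so layer i sits at z = i·h/4 — gives 4 non-empty perimeters. Each is a 4-segment closed polygon; G0 lifts to the layer z and rapids to the start vertex, then G1 traces the edges.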